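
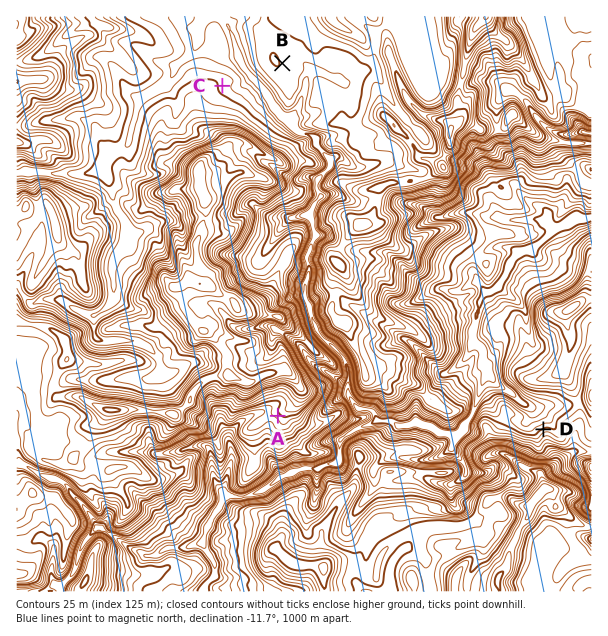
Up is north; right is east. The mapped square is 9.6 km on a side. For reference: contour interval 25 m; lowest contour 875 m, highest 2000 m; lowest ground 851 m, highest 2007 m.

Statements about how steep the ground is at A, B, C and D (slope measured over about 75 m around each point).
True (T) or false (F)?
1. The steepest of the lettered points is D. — T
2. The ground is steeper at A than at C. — T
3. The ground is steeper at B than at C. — F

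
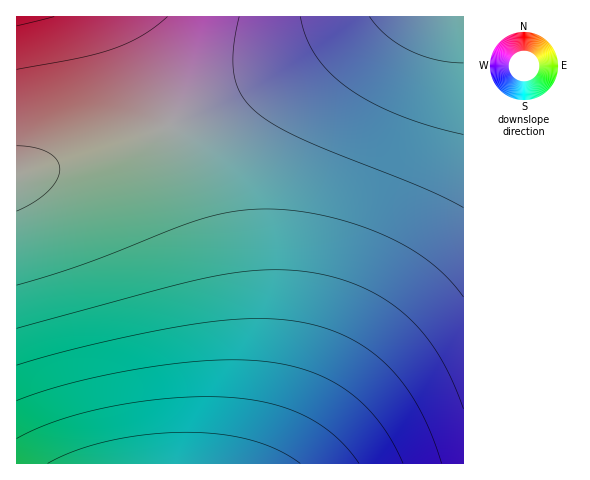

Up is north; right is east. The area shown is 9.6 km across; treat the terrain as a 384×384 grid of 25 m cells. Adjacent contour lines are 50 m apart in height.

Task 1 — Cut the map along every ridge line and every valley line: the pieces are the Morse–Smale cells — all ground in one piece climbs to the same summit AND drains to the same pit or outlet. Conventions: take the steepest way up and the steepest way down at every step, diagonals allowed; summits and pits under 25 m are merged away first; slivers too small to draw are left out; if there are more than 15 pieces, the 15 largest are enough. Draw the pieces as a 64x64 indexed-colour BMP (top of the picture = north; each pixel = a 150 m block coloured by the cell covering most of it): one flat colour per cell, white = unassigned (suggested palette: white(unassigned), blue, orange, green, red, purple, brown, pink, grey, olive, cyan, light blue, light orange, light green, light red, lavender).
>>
<image width="64" height="64" href="data:image/bmp;base64,Qk12CAAAAAAAAHYAAAAoAAAAQAAAAEAAAAABAAQAAAAAAAAIAAATCwAAEwsAABAAAAAAAAAA////ALR3HwAOf/8ALKAsACgn1gC9Z5QAS1aMAMJ34wB/f38AIr28AM++FwDox64AeLv/AIrfmACWmP8A1bDFABEREREREREREREREREREREREREREREREREREREREREREREREREREREREREREREREREREREREREREREREREREREREREREREREREREREREREREREREREREREREREREREREREREREREREREREREREREREREREREREREREREREREREREREREREREREREREREREREREREREREREREREREREREREREREREREREREREREREREREREREREREREREREREREREREREREREREREREREREREREREREREREREREREREREREREREREREREREREREREREREREREREREREREREREREREREREREREREREREREREREREREREREREREREREREREREREREREREREREREREREREREREREREREREREREREREREREREREREREREREREREREREREREREREREREREREREREREREREREREREREREREREREREREREREREREREREREREREREREREREREREREREREREREREREREREREREREREREREREREREREREREREREREREREREREREREREREREREREREREREREREREREREREREREREREREREREREREREREREREREREREREREREREREREREREREREREREREREREREREREREREREREREREREREREREREREREREREREREREREREREREREREREREREREREREREREREREREREREREREREREREREREREREREREREREREREREREREREREREREREREREREREREREREREREREREREREREREREREREREREREREREREREREREREREREREREREREREREREREREREREREREREREREREREREREREREREREREREREREREREREREREREREREREREREREREREREREREREREREREREREREREREREREREREREREREREREREREREREREREREREREREREREREREREREREREREREREREREREREREREREREREREREREREREREREREREREREREREREREREREREREREREREREREREREREREREREREREREREREREREREREREREREREREREREREREREREREREREREREREREREREREREREREREREREREREREREREREREREREREREREREREREREREREREREREREREREREREREREREREREREREREREREREREREREREREREREREREREREREREREREREREREREREREREREREREREREREREREREREREREREREREREREREREREREREREREREREREREREREREREREREREREREREREREREREREREREREREREREREREREREREREREREREREREREREREREREREREREREREREREREREREREREREREREREREREREREREREREREREREREREREREREREREREREREREREREREREREREREREREREREREREREREREREREREREREREREREREREREREREREREREREREREREREREREREREREREREREREREREREREREREREREREREREREREREREREREREREREREREREREREREREREREREREREREREREREREREREREREREREREREREREREREREREREREREREREREREREREREREREREREREREREREREREREREREREREREREREREiERERERERERERERERERERERERERERERERERERERERESIiIRERERERERERERERERERERERERERERERERERERERIiIiIiEREREREREREREREREREREREREREREREREREREiIiIiIiIRERERERERERERERERERERERERERERERERESIiIiIiIiIhERERERERERERERERERERERERERERERERIiIiIiIiIiIhEREREREREREREREREREREREREREREREiIiIiIiIiIiIiERERERERERERERERERERERERERERESIiIiIiIiIiIiIiERERERERERERERERERERERERERERIiIiIiIiIiIiIiIiEREREREREREREREREREREREREREiIiIiIiIiIiIiIiIiIRERERERERERERERERERERERESIiIiIiIiIiIiIiIiIiIRERERERERERERERERERERERIiIiIiIiIiIiIiIiIiIiIREREREREREREREREREREREiIiIiIiIiIiIiIiIiIiIiIRERERERERERERERERERESIiIiIiIiIiIiIiIiIiIiIiIRERERERERERERERERERIiIiIiIiIiIiIiIiIiIiIiIiEREREREREREREREREREiIiIiIiIiIiIiIiIiIiIiIiIiERERERERERERERERESIiIiIiIiIiIiIiIiIiIiIiIiIiERERERERERERERERIiIiIiIiIiIiIiIiIiIiIiIiIiIiEREREREREREREREiIiIiIiIiIiIiIiIiIiIiIiIiIiIhERERERERERERESIiIiIiIiIiIiIiIiIiIiIiIiIiIiIhERERERERERERIiIiIiIiIiIiIiIiIiIiIiIiIiIiIiIhEREREREREREiIiIiIiIiIiIiIiIiIiIiIiIiIiIiIiIRERERERERESIiIiIiIiIiIiIiIiIiIiIiIiIiIiIiIiIRERERERER"/>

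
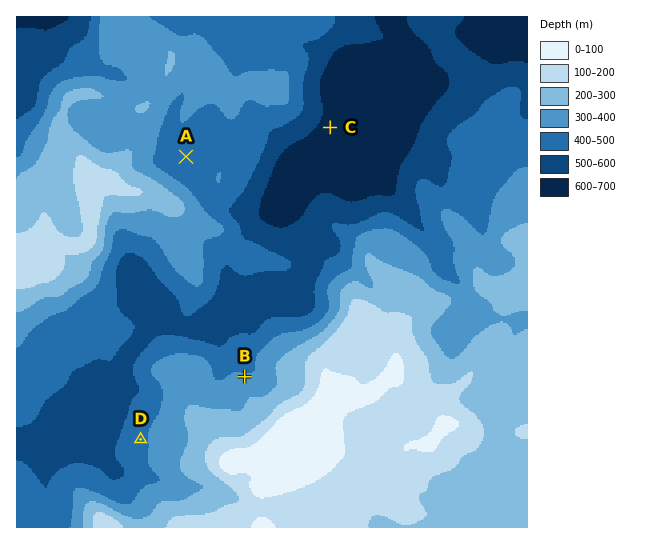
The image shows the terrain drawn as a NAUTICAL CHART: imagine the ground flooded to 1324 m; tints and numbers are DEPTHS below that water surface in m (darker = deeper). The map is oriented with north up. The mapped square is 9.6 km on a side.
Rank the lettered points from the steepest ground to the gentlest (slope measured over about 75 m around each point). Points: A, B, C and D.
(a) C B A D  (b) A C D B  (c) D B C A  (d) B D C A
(d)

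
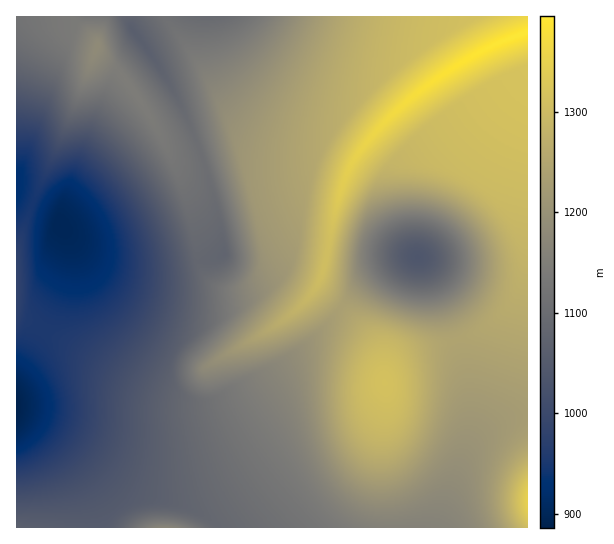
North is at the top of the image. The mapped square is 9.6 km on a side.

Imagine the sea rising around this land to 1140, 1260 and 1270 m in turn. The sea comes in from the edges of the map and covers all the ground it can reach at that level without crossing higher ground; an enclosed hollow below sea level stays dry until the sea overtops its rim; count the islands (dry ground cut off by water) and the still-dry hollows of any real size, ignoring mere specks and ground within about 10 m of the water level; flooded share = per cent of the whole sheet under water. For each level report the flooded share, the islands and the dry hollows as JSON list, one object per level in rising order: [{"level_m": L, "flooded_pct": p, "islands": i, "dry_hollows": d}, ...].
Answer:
[{"level_m": 1140, "flooded_pct": 42, "islands": 1, "dry_hollows": 1}, {"level_m": 1260, "flooded_pct": 79, "islands": 1, "dry_hollows": 0}, {"level_m": 1270, "flooded_pct": 81, "islands": 1, "dry_hollows": 0}]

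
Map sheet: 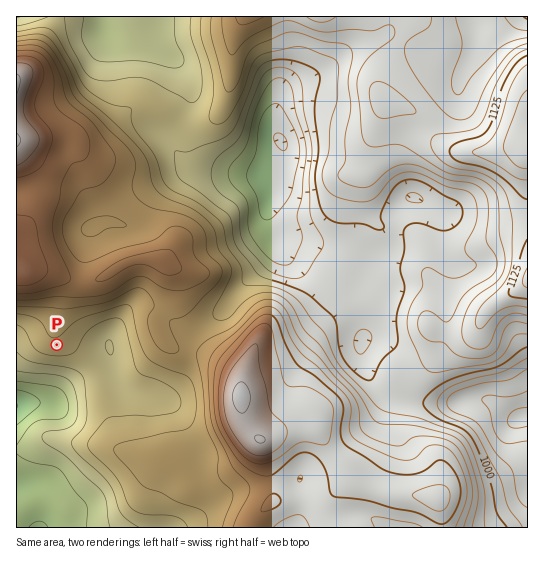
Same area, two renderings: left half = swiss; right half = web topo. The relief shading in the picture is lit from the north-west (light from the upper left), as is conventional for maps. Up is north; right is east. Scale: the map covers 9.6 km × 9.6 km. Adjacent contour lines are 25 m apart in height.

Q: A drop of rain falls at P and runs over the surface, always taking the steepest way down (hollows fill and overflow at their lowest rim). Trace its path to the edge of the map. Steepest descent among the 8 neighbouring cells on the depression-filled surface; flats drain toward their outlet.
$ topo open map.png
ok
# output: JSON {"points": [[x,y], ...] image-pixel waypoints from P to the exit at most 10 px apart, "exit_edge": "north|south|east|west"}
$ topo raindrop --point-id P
{"points": [[57, 345], [57, 355], [57, 366], [57, 377], [57, 387], [50, 398], [39, 402], [29, 402], [18, 403], [17, 405]], "exit_edge": "west"}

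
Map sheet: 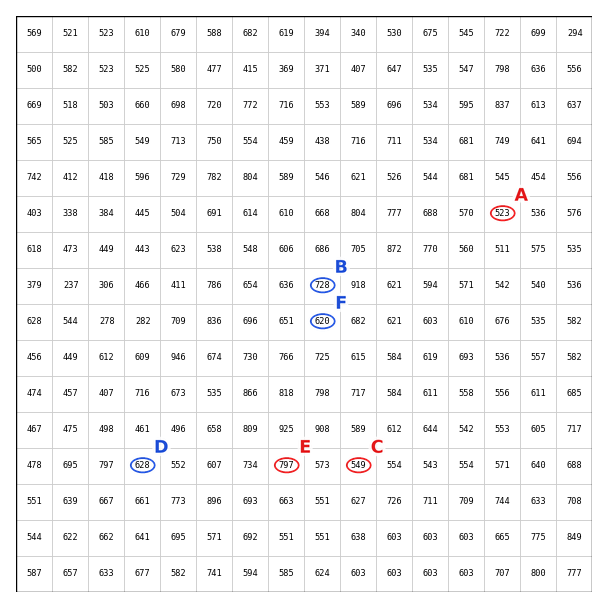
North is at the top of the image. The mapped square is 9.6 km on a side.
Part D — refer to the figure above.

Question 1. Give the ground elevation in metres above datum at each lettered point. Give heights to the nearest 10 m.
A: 520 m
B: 730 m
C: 550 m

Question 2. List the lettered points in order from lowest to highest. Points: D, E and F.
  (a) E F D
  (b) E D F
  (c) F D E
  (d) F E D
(c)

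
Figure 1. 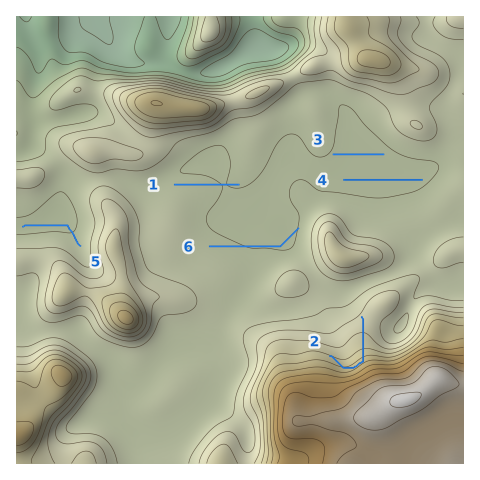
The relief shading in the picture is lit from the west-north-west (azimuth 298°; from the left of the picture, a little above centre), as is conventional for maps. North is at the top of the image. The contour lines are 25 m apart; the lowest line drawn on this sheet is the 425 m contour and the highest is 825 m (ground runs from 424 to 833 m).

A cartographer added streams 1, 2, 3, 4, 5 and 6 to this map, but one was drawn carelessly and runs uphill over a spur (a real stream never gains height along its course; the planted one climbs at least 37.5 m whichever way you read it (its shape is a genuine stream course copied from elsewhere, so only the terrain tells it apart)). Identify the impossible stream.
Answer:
2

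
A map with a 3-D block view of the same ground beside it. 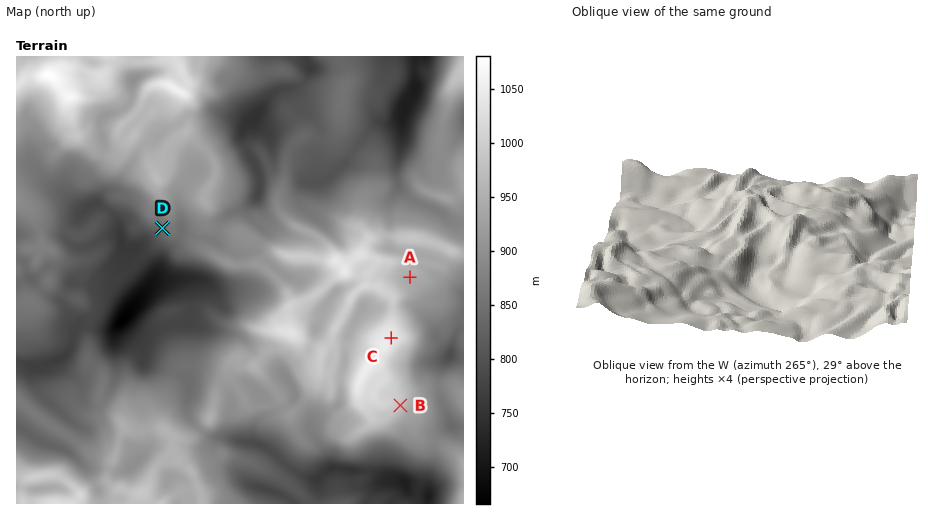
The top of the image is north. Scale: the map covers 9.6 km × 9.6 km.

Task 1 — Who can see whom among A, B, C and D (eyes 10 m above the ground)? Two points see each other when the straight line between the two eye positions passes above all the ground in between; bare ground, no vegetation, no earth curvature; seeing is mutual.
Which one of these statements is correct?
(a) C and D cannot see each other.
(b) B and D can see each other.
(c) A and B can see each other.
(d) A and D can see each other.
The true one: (a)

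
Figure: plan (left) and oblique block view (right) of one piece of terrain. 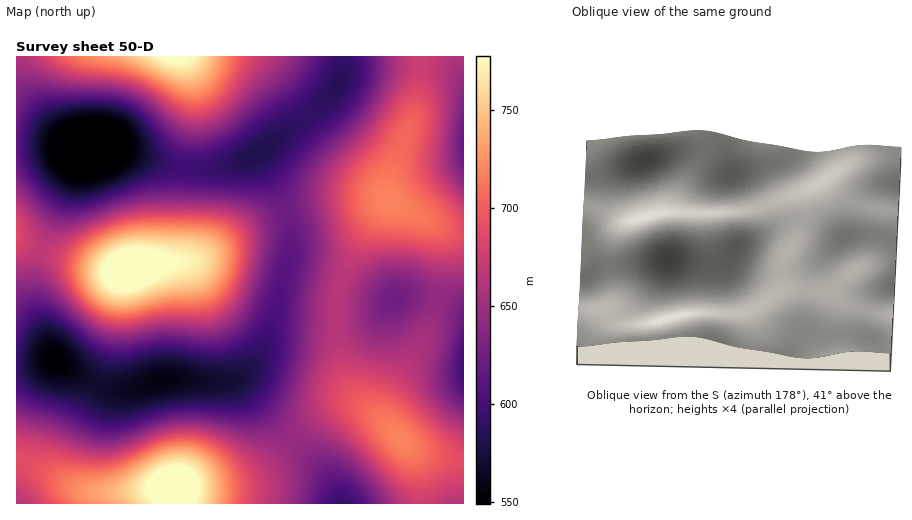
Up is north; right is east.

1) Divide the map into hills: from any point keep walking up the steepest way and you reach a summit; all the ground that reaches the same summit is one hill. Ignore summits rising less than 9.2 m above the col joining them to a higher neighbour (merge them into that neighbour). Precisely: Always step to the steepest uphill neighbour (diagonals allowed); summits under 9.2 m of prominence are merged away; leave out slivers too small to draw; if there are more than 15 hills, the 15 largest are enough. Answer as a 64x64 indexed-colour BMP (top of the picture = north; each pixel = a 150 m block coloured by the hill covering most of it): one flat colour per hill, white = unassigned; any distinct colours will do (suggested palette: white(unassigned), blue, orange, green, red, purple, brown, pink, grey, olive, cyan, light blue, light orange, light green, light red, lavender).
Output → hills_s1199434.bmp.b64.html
<image width="64" height="64" href="data:image/bmp;base64,Qk12CAAAAAAAAHYAAAAoAAAAQAAAAEAAAAABAAQAAAAAAAAIAAATCwAAEwsAABAAAAAAAAAA////ALR3HwAOf/8ALKAsACgn1gC9Z5QAS1aMAMJ34wB/f38AIr28AM++FwDox64AeLv/AIrfmACWmP8A1bDFADMzMzMzMzMzMzMzMzMzMzMzMzMzMzMzREREREREREREMzMzMzMzMzMzMzMzMzMzMzMzMzMzMzNEREREREREREQzMzMzMzMzMzMzMzMzMzMzMzMzMzMzNERERERERERERDMzMzMzMzMzMzMzMzMzMzMzMzMzMzM0REREREREREREMzMzMzMzMzMzMzMzMzMzMzMzMzMzM0REREREREREREQzMzMzMzMzMzMzMzMzMzMzMzMzMzM0RERERERERERERDMzMzMzMzMzMzMzMzMzMzMzMzMzM0REREREREREREREMzMzMzMzMzMzMzMzMzMzMzMzMzM0REREREREREREREQzMzMzMzMzMzMzMzMzMzMzMzMzM0RERERERERERERERDMzMzMzMzMzMzMzMzMzMzMzMzM0REREREREREREREREMzMzMzMzMzMzMzMzMzMzMzMzM0REREREREREREREREQzMzMzMzMzMzMzMzMzMzMzMzM0RERERERERERERERERDMzMzMzMzMzMzMzMzMzMzMzM0REREREREREREREREREMzMzMzMzMzMzMzMzMzMzMzMzREREREREREREREREREQzMzMzMzMzMzMzMzMzMzMzMzRERERERERERERERERERDMzMzMzMzMzMzMzMzMzMzMzREREREREREREREREREREMzMzMzMzMRETMzMzMzMzMzREREREREREREREREREREQzMzMzMzERERERMzMzMRM0RERERERERERERERERERERDMzMzMxERERERERERERERFEREREREREREREREREREREMzMzMRERERERERERERERERRERERERERERERERERERERmZmMREREREREREREREREREURERERERERERERERERERGZmYRERERERERERERERERERFEREREREREREREREREREZmZhEREREREREREREREREREURERERERERERERERERERmZhERERERERERERERERERERFERERERERERERERERERGZmEREREREREREREREREREREUREREREREREREREREREZmYRERERERERERERERERERERFERERERERERERERERERmYRERERERERERERERERERERESIiIiIiIiRERERERERGZhERERERERERERERERERERERIiIiIiIiIiREREREREZmEREREREREREREREREREREREiIiIiIiIiIkRERERCJmYRERERERERERERERERERERESIiIiIiIiIiJERCIiImYREREREREREREREREREREREREiIiIiIiIiIiIiIiIiZmERERERERERERERERERERERESIiIiIiIiIiIiIiIiJmYRERERERERERERERERERERERIiIiIiIiIiIiIiIiImZhERERERERERERERERERERERESIiIiIiIiIiIiIiIiZmERERERERERERERERERERERERIiIiIiIiIiIiIiIiJmZhEREREREREREREREREREREREiIiIiIiIiIiIiIiImZmERERERERERERERERERERERESIiIiIiIiIiIiIiIiZmYRERERERERERERERERERERERIiIiIiIiIiIiIiIiJmZmEREREREREREREREREREREREiIiIiIiIiIiIiIiImZmYRERERERERERERERERERERESIiIiIiIiIiIiIiIiZmZhERERERERERERERERERERERIiIiIiIiIiIiIiIiJmZmYREREREREREREREREREREREiIiIiIiIiIiIiIiImZmZhEREREREREREREREREREREiIiIiIiIiIiIiIiIiZmZmYRERERERERERERERERERESIiIiIiIiIiIiIiIiJmZmZhERERERERERERERERERESIiIiIiIiIiIiIiIiImZmZmERERERERERERERERERERIiIiIiIiIiIiIiIiIiZmZmZhERERERERERERERERERIiIiIiIiIiIiIiIiIiJmZmZmEREREREREREREREREREiIiIiIiIiIiIiIiIiImZmZmZhEREREREVVVVVVVEREiIiIiIiIiIiIiIiIiIiZmZmZmERERERVVVVVVVVVVESIiIiIiIiIiIiIiIiIiJmZmZmZhERFVVVVVVVVVVVVVIiIiIiIiIiIiIiIiIiIlVVVVVVVVVVVVVVVVVVVVVVVSIiIiIiIiIiIiIiIiIiVVVVVVVVVVVVVVVVVVVVVVVVVSIiIiIiIiIiIiIiIiJVVVVVVVVVVVVVVVVVVVVVVVVVUiIiIiIiIiIiIiIiIlVVVVVVVVVVVVVVVVVVVVVVVVVVIiIiIiIiIiIiIiIiVVVVVVVVVVVVVVVVVVVVVVVVVVVVIiIiIiIiIiIiIiJVVVVVVVVVVVVVVVVVVVVVVVVVVVVSIiIiIiIiIiIiIlVVVVVVVVVVVVVVVVVVVVVVVVVVVVUiIiIiIiIiIiIiVVVVVVVVVVVVVVVVVVVVVVVVVVVVVVIiIiIiIiIiIiJVVVVVVVVVVVVVVVVVVVVVVVVVVVVVVSIiIiIiIiIiIlVVVVVVVVVVVVVVVVVVVVVVVVVVVVVVIiIiIiIiIiIiVVVVVVVVVVVVVVVVVVVVVVVVVVVVVVVSIiIiIiIiIiJVVVVVVVVVVVVVVVVVVVVVVVVVVVVVVVIiIiIiIiIiIlVVVVVVVVVVVVVVVVVVVVVVVVVVVVVVUiIiIiIiIiIi"/>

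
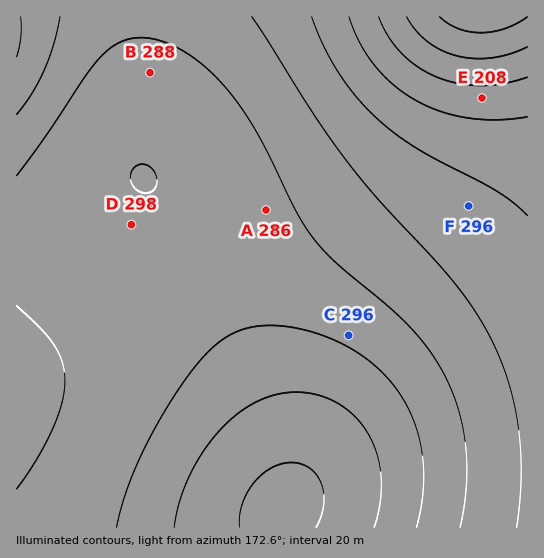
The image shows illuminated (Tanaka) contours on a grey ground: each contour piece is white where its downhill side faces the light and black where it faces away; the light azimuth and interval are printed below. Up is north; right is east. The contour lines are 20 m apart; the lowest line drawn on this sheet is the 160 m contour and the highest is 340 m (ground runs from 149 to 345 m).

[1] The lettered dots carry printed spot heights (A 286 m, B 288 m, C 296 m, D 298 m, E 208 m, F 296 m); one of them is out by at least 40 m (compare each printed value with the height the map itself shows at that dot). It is F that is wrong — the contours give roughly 246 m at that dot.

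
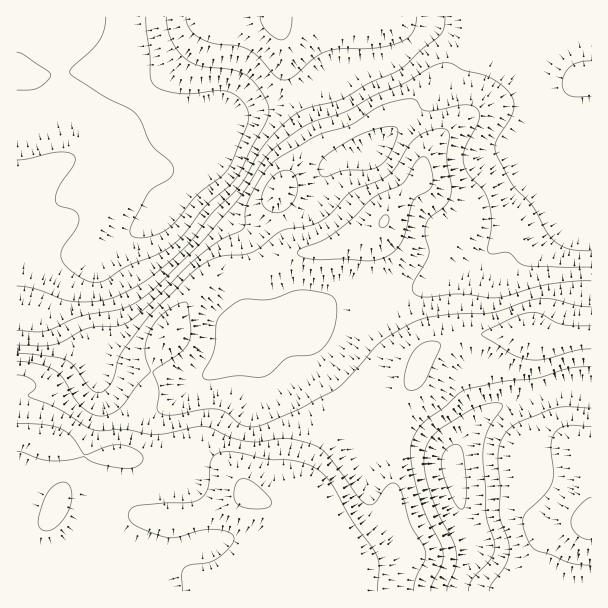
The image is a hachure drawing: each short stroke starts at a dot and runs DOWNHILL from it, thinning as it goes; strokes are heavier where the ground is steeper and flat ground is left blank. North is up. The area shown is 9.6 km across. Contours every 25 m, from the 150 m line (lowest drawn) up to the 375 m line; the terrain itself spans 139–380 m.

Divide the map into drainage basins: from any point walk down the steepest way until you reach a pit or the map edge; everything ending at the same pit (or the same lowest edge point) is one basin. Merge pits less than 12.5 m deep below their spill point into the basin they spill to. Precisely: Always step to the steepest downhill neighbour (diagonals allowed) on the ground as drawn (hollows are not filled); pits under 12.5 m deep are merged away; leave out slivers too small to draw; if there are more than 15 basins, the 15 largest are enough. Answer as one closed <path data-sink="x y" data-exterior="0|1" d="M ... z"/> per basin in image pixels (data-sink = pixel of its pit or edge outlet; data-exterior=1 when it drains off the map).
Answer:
<path data-sink="210 132" data-exterior="0" d="M591 16l-575 1 1 575 332-1 0-30-3-9-6-7 5 3 11-1 21-17 14-18 6-57-1-45 2-9 16-20 10-25 7-7 13-7 29-8 54-2 21 10 44-6z"/><path data-sink="453 467" data-exterior="0" d="M527 332l-65 4-27 10-11 10-10 25-16 20-2 9 1 45-6 57-12 16-14 13-12 7-10 0 6 13-1 29 2 2 190 0 1-35 6-17 8-8 9-4 28-6 0-184-10-1-34 5z"/><path data-sink="371 152" data-exterior="0" d="M402 112l-10 0-9 3-30 17-32 12-10 7-17 19-16 21-1 7 11 41 8 13 24 0 51-18 11-9 12-21 26-24 6-25 0-9-8-15z"/>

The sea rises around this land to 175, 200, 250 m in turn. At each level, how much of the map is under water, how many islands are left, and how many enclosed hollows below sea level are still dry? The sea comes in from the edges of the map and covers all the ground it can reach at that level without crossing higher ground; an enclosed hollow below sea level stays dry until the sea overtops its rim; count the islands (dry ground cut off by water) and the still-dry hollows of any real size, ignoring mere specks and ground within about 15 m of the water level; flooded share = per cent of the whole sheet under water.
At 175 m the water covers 14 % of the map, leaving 0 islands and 0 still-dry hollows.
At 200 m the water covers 20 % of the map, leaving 0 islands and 0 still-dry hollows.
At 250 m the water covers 36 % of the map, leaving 0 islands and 0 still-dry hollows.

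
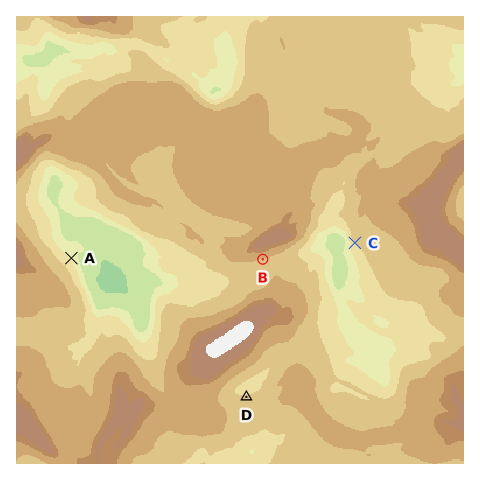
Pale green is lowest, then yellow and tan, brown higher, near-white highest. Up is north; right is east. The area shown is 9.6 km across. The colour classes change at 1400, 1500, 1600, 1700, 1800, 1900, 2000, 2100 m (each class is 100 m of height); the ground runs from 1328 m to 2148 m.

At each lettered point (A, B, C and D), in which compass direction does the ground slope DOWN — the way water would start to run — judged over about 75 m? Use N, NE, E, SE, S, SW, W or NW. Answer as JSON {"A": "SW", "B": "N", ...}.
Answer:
{"A": "NE", "B": "S", "C": "SW", "D": "N"}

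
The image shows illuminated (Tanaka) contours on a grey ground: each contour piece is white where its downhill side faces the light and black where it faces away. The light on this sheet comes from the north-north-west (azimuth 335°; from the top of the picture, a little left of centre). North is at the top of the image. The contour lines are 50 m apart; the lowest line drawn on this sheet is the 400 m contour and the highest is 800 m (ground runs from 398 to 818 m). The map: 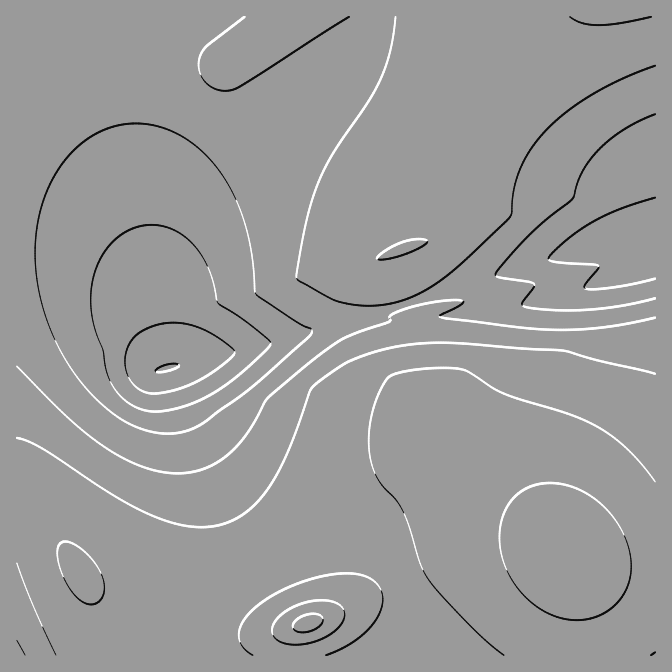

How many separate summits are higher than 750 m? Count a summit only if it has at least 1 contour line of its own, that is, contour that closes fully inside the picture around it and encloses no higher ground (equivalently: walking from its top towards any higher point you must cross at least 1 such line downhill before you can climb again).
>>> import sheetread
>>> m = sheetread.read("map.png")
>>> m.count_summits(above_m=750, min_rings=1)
2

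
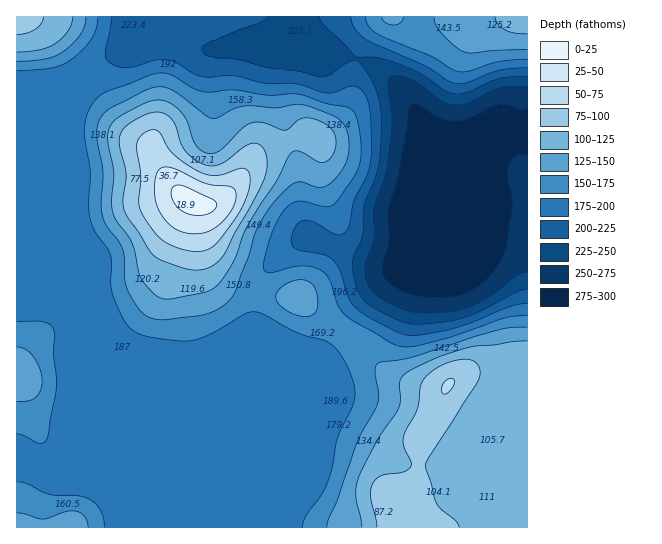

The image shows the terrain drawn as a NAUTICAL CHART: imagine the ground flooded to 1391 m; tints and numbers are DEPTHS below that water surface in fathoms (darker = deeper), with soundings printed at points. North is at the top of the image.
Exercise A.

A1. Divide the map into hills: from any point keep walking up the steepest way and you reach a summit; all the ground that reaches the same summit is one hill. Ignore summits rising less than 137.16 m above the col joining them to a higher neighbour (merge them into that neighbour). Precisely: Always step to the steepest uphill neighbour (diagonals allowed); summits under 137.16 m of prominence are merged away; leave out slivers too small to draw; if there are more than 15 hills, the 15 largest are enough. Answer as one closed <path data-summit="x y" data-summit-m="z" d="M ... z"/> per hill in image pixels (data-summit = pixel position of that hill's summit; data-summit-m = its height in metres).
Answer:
<path data-summit="190 201" data-summit-m="1361" d="M314 16l-127 0 0 20-30 0-12 3-7-2-12 11-24 13-24 19-15 4-47 2 1 442 114-1-6-28-34-82-1-66 9 10 14 7 14 0 11-3 49 2 22-6 46-24-2-35 4-19 6-9 23-23 16-11 23 3 50 20 23 2 11-19 40-39 11-6 11-26 4-4 6 23 6 10 41-2-1-69-82 3-19-5-17-32-13-16-21-16-13-7-12-3-26-24-7-8z"/><path data-summit="447 386" data-summit-m="1257" d="M475 171l-4 4-11 26-11 6-40 39-11 19-23-2-50-20-15-3-8 0-11 7-28 27-6 9-4 19 2 35-46 24-22 6-49-2-11 3-14 0-14-7-10-10 2 66 34 82 6 29 397-1 0-324-41 1-6-10z"/><path data-summit="527 17" data-summit-m="1176" d="M527 16l-212 0 0 3 9 14 26 24 12 3 13 7 21 16 13 16 17 32 19 5 17 0 66-3z"/><path data-summit="17 17" data-summit-m="1215" d="M186 16l-169 0-1 69 33 0 21-2 11-4 13-12 28-16 16-14 7 2 12-3 30 0z"/>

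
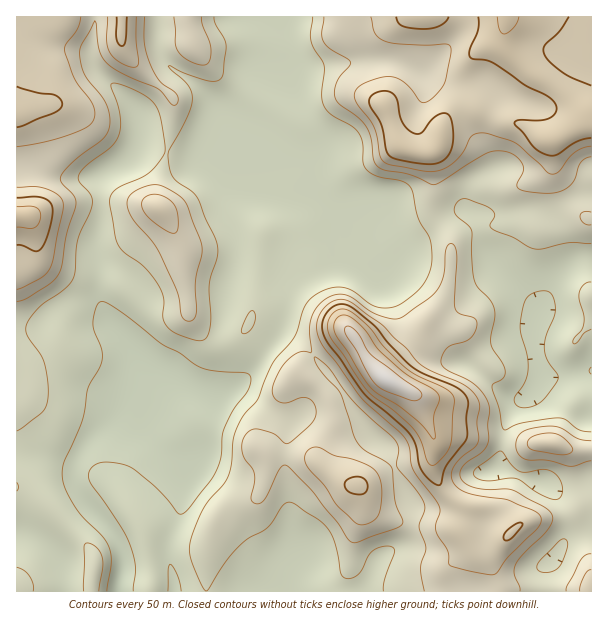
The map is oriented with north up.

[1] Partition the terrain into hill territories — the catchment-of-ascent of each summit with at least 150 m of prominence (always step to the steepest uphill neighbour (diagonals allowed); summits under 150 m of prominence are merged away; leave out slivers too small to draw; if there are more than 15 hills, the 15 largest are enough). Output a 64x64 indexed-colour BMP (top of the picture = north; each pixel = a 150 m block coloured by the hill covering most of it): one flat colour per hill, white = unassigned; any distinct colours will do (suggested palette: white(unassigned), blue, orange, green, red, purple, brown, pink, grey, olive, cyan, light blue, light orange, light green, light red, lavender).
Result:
<image width="64" height="64" href="data:image/bmp;base64,Qk12CAAAAAAAAHYAAAAoAAAAQAAAAEAAAAABAAQAAAAAAAAIAAATCwAAEwsAABAAAAAAAAAA////ALR3HwAOf/8ALKAsACgn1gC9Z5QAS1aMAMJ34wB/f38AIr28AM++FwDox64AeLv/AIrfmACWmP8A1bDFABEREiIiIRERERERERERERERERERERERERERERERERERERESIiIiERERERERERERERERERERERERERERERERERERERIiIiIREREREREREREREREREREREREREREREREREREREiIiIhEREREREREREREREREREREREREREREREREREREiIiIiEREREREREREREREREREREREREREREREREREREiIiIiERERERERERERERERERERERERERERERERERESIiIiIiIRERERERERERERERERERERERERERERERERERIiIiIiIREREREREREREREREREREREREREREREREREREiIiIiIRERERERERERERERERERERERERERERERERERESIiIiIRERERERERERERERERERERERERERERERERERERIiIiIREREREREREREREREREREREREREREREREREREREiIiIhERERERERERERERERERERERERERERERERERERESIiIhERERERERERERERERERERERERERERERERERERERIiIiEREREREREREREREREREREREREREREREREREREREiIiIhERERERERERERERERERERERERERERERERERERESIiIiERERERERERERERERERERERERERERERERERERERIiIiIhEREREREREREREREREREREREREREREREREREREiIiIiIRERERERERERERERERERERERERERERERERERESIiIiIiERERERERERERERERERERERERERERERERERERIiIiIiIhEREREREREREREREREREREREREREREREREREiIiIiIiIRERERERERERERERERERERERERERERERERESIiIiIiIhERERERERERERERERERERERERERERERERERIiIiIiIiIRERESIiEREREREREREREREREREREREREREiIiIiIiIhEREiIiIhERERERERERERERERERERERERESIiIiIiIiESIiIiIiIRERERERERERERERERERERERERIiIiIiIiIiIiIiIiIiEREREREREREREREREREREREREiIiIiIiIiIiIiIiIiIhERERERERERERERERERERERESIiIiIiIiIiIiIiIiIiERERERERERERERERERERERERIiIiIiIiIiIiIiIiIiIhEREREREREREREREREREREREiIiIiIiIiIiIiIiIiIiIRERERERERERERERERERERESIiIiIiIiIiIiIiIiIiIhERERERERERERERERERERERIiIiIiIiIiIiIiIiIiIiEREREREREREREREREREREREiIiIiIiIiIiIiIiIiIiIREREREREREREREREREzERESIiIiIiIiIiIiIiIiIiIhEREREREREREREREREzMRERIiIiIiIiIiIiIiIiIiIiIREREREREREREREREzMzEREiIiIiIiIiIiIiIiIiIiIhEREREREREREREREzMzMxESIiIiIiIiIiIiIiIiIiIiEREREzMxEREREREzMzMzMRIiIiIiIiIiIiIiIiIiIiIhERETMzMRERERETMzMzMzMiIiIiIiIiIiIiIiIiIiIiIRETMzMxERERETMzMzMzMyIiIiIiIiIiIiIiIiIiIiIiIhMzMzMxERERMzMzMzMzIiIiIiIiIiIiIiIiIiIiIiIiIzMzMzMRERMzMzMzMzMiIiIiIiIiIiIiIiIiIiIiIiIzMzMzMzMREzMzMzMzMyIiIiIiIiIiIiIiIiIiIiIiIzMzMzMzMzMzMzMzMzMzIiIiIiIiIiIiIiIiIiIiIiIzMzMzMzMzMzMzMzMzMzMiIiIiIiIiIiIiIiIiIiIiIzMzMzMzMzMzMzMzMzMzMyIiIiIiIiIiIiIiIiIiIiIzMzMzMzMzMzMzMzMzMzMzIiIiIiIiIiIiIiIiIiIiIzMzMzMzMzMzMzMzMzMzMzMiIiIiIiIiIiIiIiIiIRERMzMzMzMzMzMzMzMzMzMzMyIiIiIiIiIiIiIiIiIREREzMzMzMzMzMzMzMzMzMzMzIiIiIiIiIiIiIiIiIhERETMzMzMzMzMzMzMzMzMzMzMiIiIiIiIiIiIiIiIiERERMzMzMzMzMzMzMzMzMzMzMyIiIiIiIiIiIiIiIiIhEREzMzMzMzMzMzMzMzMzMzMzIiIiIiIiIiIiIiIiIiERETMzMzMzMzMzMzMzMzMzMzMiIiIiIiIiIiIiIiIiIhERMzMzMzMzMzMzMzMzMzMzMyIiIiIiIiIiIiIiIiIiERMzMzMzMzMzMzMzMzMzMzMzIiIiIiIiIiIiIiIiIiIhEzMzMzMzMzMzMzMzMzMzMzMiIiIiIiIiIiIiIiIiIiETMzMzMzMzMzMzMzMzMzMzMyIiIiIiIiIiIiIiIiIiIjMzMzMzMzMzMzMzMzMzMzMzIiIiIiIiIiIiIiIiIiIiMzMzMzMzMzMzMzMzMzMzMzMiIiIiIiIiIiIiIiIiIiIzMzMzMzMzMzMzMzMzMzMzMyIiIiIiIiIiIiIiIiIiIjMzMzMzMzMzMzMzMzMzMzMzIiIiIiIiIiIiIiIiIiIiMzMzMzMzMzMzMzMzMzMzMzMiIiIiIiIiIiIiIiIiIiIzMzMzMzMzMzMzMzMzMzMzMyIiIiIiIiIiIiIiIiIiIjMzMzMzMzMzMzMzMzMzMzMz"/>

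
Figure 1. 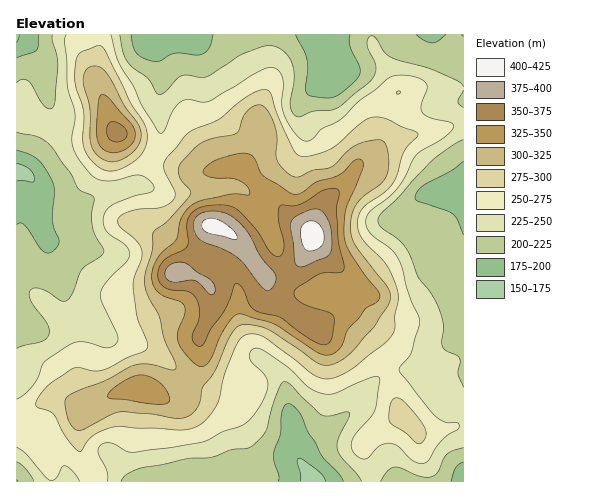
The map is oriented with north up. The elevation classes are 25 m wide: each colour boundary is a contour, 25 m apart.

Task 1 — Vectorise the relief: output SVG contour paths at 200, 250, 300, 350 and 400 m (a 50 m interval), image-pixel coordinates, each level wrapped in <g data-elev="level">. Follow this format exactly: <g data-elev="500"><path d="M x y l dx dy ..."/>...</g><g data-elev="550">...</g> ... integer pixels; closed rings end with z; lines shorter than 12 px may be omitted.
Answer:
<g data-elev="200"><path d="M278 481l1-5-5-14 0-9 6-19 2-24 3-5 3-1 5 2 6 7 9 18 8 12 5 12 17 18 5 8"/><path d="M451 481l5-14 7-5"/><path d="M463 235l-5-15-5-6-6-3-29-10-3-3 2-6 6-6 29-16 11-9"/><path d="M17 150l12 4 9 5 6 7 8 14 2 11-1 30 6 19-1 5-6 7-7 0-6-5-14-22-5-2-3 2"/><path d="M39 35l-1 11-2 4-19 8"/><path d="M213 35l-4 12-6 7-7 1-21-2-18 9-12-3-8-6-4-6-2-12"/><path d="M350 35l0 10 9 21 1 8-5 7-13 11-7 5-7 1-16-2-6-3 1-33-3-9-8-16"/><path d="M446 35l-8 6-6 2-7-2-9-6"/></g><g data-elev="250"><path d="M107 481l0-10-9-19 1-4 4-4 9-1 19 9 41-5 32-6 19-10 19-5 7-5 13-18 6-17-3-10-15-17 0-7 5-4 5 1 7 4 23 16 18 18 14 7 12 0 36-16 6-2 3 2-4 32-4 7-15 17-4 8 1 9 8 7 7 0 11-12 11-3 8 3 16 16 6 2 5-1 4-4 12-18 7-6 9-5 2-3-1-4-12-1-11-6-35-44 0-5 12-15 7-27 0-7-9-21-8-29-4-10-8-10-19-14-5-10 0-6 4-6 19-15 10-11 17-31 27-17 10-10 1-2-2-3-23-6-7-5-1-7 6-17-2-6-6-4-9-2-12-1-8 2-32 25-17 17-19 10-9 10-7 2-5-2-6-5-11-20-2-12 1-20-2-8-5-6-7 0-16 6-44 27-7 1-14-3-7 3-8 9-9 20-4 2-17-26-9-20-15-23-8-29"/><path d="M17 447l10 8 22 25 6-1 7-12 2-1 9 5 7 10"/><path d="M66 35l-2 7 3 18 0 25 8 30-3 27 5 14 13 17 7 6 14 2 22-6 7 0 10 5 3 5 1 4-3 3-18 4-20 8-6 6-3 7 0 8 2 6 19 14 5 8-3 8-20 20-5 7-2 6 2 9 15 31 0 9-4 3-5 2-26-6-7 0-6 3-24 16-11 24-9 9-8 5"/></g><g data-elev="300"><path d="M77 430l6 0 27-15 9-3 33 2 24 4 7 0 7-3 8-9 4-18 13-17 15-35 6-8 6-3 14 1 13 4 46 32 7 3 6 0 7-1 16-11 23-27 14-20 2-7 0-5-3-7-32-42-3-9-1-8 1-14 5-10 7-8 17-12 6-8 2-18-2-10-3-6-7-2-17 3-11 7-17 17-19 3-13 7-6 0-9-6-7-9-2-8 1-18-3-12-8-15-3-3-5-1-6 2-6 6-7 17-3 4-27 5-14 9-14 15-3 7 2 8 10 12 0 4-22 26-14 12-2 18-7 28 2 14 12 24 5 22 11 23 1 7-4 2-22-6-14 1-31 16-36 14-4 6 1 10 4 13z"/><path d="M111 162l11-2 12-9 6-9 1-11-3-7-14-18-16-32-7-7-9-1-7 5-2 9 7 28 1 35 2 7 4 5 7 5z"/></g><g data-elev="350"><path d="M198 346l3 0 3-3 7-14 14-20 9-24 3-2 6 6 6 15 6 6 25 7 23 17 15 9 7 2 4-2 4-11 1-12-1-4-5-4-26-9-6-5-2-4 3-6 21-13 7-2 15 0 4-3 0-6-6-28-2-26 3-16-1-4-5-2-10 2-25 15-18 1-2 5 0 9 6 26-1 7-4 3-3 0-5-3-16-25-14-16-7-5-10-2-16 1-9 2-7 5-5 11 1 22-5 4-14 6-5 5-5 7-1 8 2 7 5 4 7 3 16 2 8 6 3 8 0 10-7 22 2 5z"/><path d="M116 142l8-2 3-4 0-3-2-5-5-4-9-2-4 5 0 8 3 5z"/></g><g data-elev="400"><path d="M307 250l5 1 6-2 4-3 2-5 0-7-2-6-4-5-5-2-8 2-4 6 1 14z"/><path d="M231 239l6 0-1-5-5-6-9-7-12-3-4 1-4 3 0 5 4 5z"/></g>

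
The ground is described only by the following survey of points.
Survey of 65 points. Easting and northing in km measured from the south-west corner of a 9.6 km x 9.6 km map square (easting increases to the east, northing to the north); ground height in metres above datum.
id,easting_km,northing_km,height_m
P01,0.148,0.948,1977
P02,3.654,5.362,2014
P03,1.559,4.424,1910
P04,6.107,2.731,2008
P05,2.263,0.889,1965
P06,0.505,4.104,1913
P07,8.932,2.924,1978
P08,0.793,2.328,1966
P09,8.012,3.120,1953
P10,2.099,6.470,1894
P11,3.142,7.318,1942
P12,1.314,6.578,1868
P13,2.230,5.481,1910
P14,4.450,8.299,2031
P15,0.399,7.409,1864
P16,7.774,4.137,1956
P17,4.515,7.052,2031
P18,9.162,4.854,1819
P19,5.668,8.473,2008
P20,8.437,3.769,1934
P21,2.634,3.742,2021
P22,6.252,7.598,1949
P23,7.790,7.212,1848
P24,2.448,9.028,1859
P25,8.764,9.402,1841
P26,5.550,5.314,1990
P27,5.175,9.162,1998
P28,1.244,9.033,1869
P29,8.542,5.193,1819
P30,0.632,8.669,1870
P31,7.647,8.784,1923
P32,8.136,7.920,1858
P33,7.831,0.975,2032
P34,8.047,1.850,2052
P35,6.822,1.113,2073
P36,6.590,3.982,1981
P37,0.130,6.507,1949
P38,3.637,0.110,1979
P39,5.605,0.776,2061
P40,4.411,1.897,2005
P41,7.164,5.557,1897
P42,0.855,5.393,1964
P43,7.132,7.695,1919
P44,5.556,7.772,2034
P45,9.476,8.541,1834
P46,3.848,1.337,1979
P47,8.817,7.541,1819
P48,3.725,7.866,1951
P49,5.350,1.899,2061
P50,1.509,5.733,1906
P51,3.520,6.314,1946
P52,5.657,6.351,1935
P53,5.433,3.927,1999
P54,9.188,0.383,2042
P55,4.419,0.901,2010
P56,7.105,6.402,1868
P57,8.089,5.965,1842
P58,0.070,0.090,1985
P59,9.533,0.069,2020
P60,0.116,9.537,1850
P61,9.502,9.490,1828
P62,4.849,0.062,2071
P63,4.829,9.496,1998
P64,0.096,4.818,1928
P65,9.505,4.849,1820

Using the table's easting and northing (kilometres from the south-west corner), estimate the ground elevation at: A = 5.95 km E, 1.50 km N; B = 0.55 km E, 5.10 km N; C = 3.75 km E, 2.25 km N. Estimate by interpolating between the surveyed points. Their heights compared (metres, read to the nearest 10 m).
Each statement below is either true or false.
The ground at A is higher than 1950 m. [true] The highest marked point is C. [false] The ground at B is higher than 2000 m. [false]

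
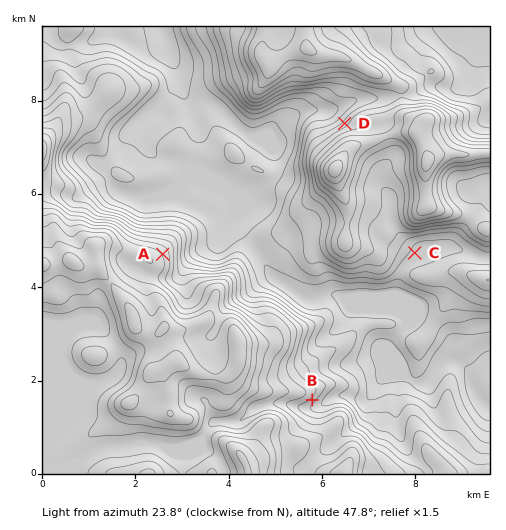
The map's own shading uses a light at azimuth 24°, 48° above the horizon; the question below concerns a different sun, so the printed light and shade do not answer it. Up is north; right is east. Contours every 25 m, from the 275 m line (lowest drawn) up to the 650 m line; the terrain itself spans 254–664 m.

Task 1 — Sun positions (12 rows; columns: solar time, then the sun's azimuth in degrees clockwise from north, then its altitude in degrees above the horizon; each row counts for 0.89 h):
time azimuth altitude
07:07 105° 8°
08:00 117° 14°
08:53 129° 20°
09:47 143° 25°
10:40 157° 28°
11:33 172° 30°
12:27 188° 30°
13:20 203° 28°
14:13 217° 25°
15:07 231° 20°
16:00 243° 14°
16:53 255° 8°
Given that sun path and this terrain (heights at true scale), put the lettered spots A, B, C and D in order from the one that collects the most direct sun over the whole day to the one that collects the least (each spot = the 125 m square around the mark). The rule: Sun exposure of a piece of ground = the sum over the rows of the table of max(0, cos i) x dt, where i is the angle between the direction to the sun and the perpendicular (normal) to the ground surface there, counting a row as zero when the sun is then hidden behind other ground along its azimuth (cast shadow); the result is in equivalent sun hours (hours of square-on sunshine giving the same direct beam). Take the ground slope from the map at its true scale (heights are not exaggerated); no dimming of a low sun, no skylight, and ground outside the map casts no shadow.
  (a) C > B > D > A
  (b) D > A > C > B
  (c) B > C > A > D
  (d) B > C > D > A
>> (c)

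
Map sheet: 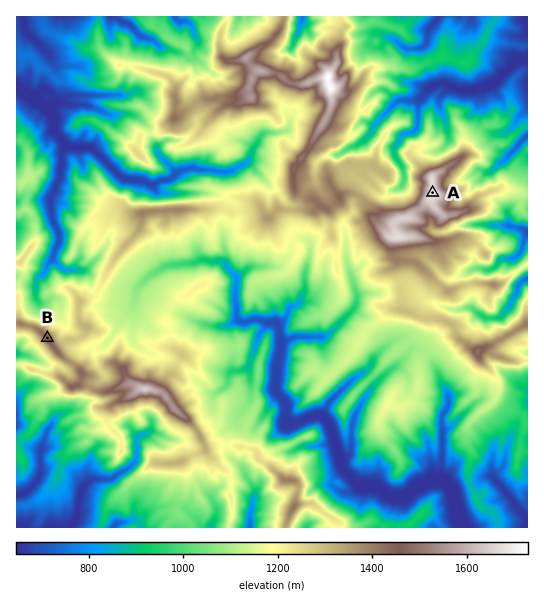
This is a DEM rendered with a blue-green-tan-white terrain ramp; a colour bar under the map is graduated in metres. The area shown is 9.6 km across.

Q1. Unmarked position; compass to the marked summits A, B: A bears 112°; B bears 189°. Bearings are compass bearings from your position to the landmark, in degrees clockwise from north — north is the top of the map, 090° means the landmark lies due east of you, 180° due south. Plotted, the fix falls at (92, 55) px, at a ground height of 915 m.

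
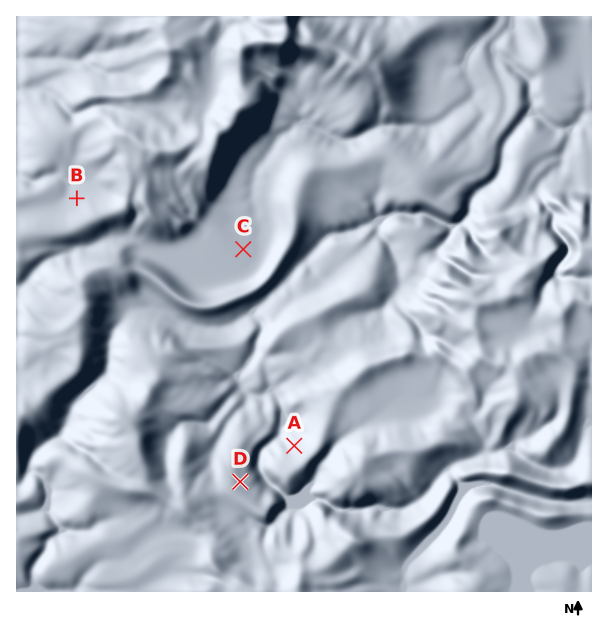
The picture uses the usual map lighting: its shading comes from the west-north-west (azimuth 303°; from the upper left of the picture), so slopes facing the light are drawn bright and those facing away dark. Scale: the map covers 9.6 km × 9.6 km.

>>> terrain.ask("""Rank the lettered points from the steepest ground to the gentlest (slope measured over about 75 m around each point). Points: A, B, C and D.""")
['A', 'D', 'B', 'C']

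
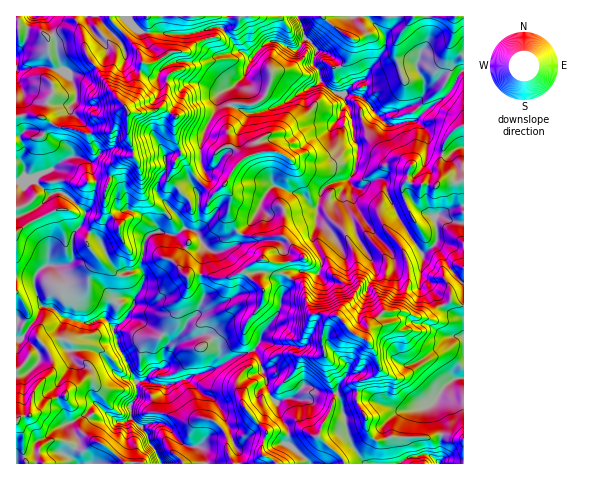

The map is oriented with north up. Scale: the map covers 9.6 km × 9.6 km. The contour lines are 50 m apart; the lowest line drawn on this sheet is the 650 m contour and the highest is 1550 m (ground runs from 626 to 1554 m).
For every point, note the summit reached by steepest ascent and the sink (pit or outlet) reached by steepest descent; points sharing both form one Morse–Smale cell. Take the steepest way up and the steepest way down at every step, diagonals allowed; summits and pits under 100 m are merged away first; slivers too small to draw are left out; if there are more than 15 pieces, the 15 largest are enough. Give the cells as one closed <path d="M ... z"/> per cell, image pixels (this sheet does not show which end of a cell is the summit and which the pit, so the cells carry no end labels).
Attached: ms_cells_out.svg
<path d="M298 16l-223 0-1 2 7 13 4 19 5 10 38 51 0 27 9 26 3 2 27 0 7-2-5 15 21 24 17 1 17-19 7 10-3 18 10 19 4 2 17-24 5-15 9-9 29 8 11 12 3 1 7-18 6-5 19-5 7 9 6 1 7-6 11-5 4 1 3 6 1 9 13 27 20 30 3 3 2-1 12-14-2-22 4-1 13 5 12 2 0-152-6 4-4 12-12 12-19 14-10-8-34 11-17-19 4-7-1-8-2-2-7 1-9 10-9-28-9-9-11-3-6-8-7-4z"/><path d="M127 114l-7 4-10 14-7-2-18 4-15-6-13-1-7-5-9 15-16 0-9 4 1 198 3 0 4-4 18-29 11 2 11 10 19 5 8 0 14-5 8 10 7-4 14-18 0-7 9-15 1-8-3-7 0-6 3-20 3-6 6-4 8-1 14 3 6 8 8 6 10 0 4-5 10 8 8 0 9-4 10-7 1-6-3-3-10-19 3-18-7-10-17 19-17-1-21-24 4-14-33 1-3-2-9-26z"/><path d="M161 232l-8 1-7 6-5 24 0 6 3 7-1 8-9 15 0 7-8 13-12 8 5 21 17 34 1 13-7 10 0 13 10 9 12-4 9 0 27 23 13-1 24-22-1-9-7-11-6-5-10-5-14-14-16 6-19-1-8-3 8-10 12-4 8-19 6-5 19-7 12-2 10 13 2 18 14-8 20-6 4 5 3 15 5 8 1 12 9 13 3 12 8 12 0 6 18-3 7 5 5 0 13-26 3-13-1-9-7-17 0-14-4-15 3-17 3-5 5-4-12-2-8 1-4-6-6-24-22-11-5-10 18-3 9-4-19-21-35 0-7-2-5 11-16 7-8 0-10-8-4 5-10 0-4-2-10-12z"/><path d="M379 178l-11 5-7 6-6-1-7-9-19 5-6 5-7 18-3-1-11-12-29-8-9 9-5 15-17 22 2 3 5 1 35 0 19 22-26 5 0 6 4 5 22 11 7 27 3 3 8-1 16 2 16 17 11 6 6-13 13-14 20-1 13 6 11 0 12-11 12-5 9 4 4 0 0-81-25-8-4 1 1 26-13 11-23-33-13-27-1-9-3-6z"/><path d="M451 301l-12 5-12 11-11 0-13-6-20 1-13 14-6 13-11-6-16-17-9 4-6 22 4 15 0 14 7 17 1 9-3 13-13 25 25 24 1 5 120-1 0-157z"/><path d="M47 306l-7 2-3 10-13 17-4 4-4 1 0 83 7 10 0 21 3 9 134 1 1-3-5-10-7-9-1-7-6-8-12-9 0-13 7-10-1-13-17-34-5-20-9-10-14 5-8 0-19-5-11-10z"/><path d="M463 16l-164 0-1 3 7 20 6 3 7 9 4 0 14 9 11 31 9-10 7-1 2 2 1 8-4 7 13 16 6 3 32-11 10 8 28-23 7-15 6-5z"/><path d="M255 351l-20 6-22 13-25 8 13 15 10 5 6 5 8 15 0 5-26 23 5 6 3 12 69-1-14-8-1-6 2-9 4-9 9-1 11 5 1-7-8-12-3-12-9-13-1-12-5-8-3-15z"/><path d="M74 16l-58 1 1 11 10 0 13 3 9 9 0 13 4 9 0 7-3 6 2 20-4 4-2 11-3 7 14 10 13 1 15 6 18-4 7 2 8-12 8-5 2-4-38-51-5-10-4-19z"/><path d="M27 28l-11 0 0 88 18-1 8 3 4-8 2-11 4-4-2-20 3-6 0-7-4-9-1-15-8-7z"/><path d="M209 334l-12 2-19 7-6 5-8 19-12 4-8 10 8 3 19 1 46-18 3-3-1-17z"/><path d="M161 423l-9 0-10 4 6 8 1 7 7 9 5 13 45-1-2-11-5-6-14-1-19-19z"/><path d="M306 431l-16 3-3 10 24 20 33-1-1-4-24-23-6 0z"/><path d="M276 430l-9 1-1 3-5 15 2 7 9 3 5 5 33-1-23-19 1-9-2-1z"/><path d="M34 115l-18 2 1 24 8-4 13 1 5-2 7-13-7-5z"/>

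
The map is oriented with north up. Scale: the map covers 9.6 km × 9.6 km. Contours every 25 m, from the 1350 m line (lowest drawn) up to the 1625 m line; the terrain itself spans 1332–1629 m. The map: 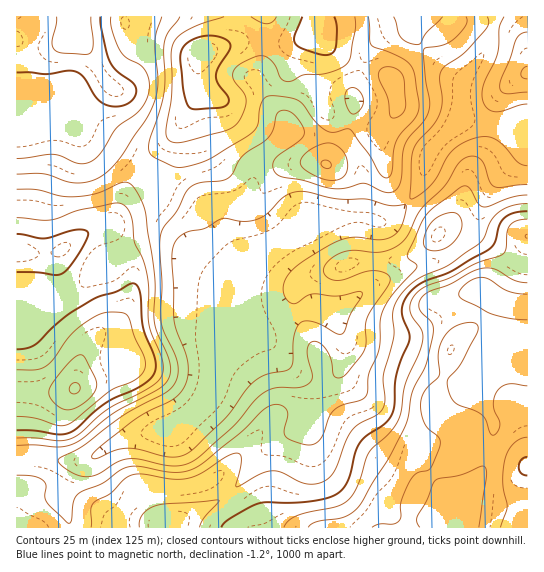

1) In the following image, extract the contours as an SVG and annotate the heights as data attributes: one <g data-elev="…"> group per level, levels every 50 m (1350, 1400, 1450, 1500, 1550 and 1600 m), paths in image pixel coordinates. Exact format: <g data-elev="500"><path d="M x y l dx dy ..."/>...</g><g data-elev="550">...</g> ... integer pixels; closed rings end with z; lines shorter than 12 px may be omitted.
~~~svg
<g data-elev="1350"><path d="M91 17l2 30-3 6-5 1-24-1-7-4-2-8 4-16 1-8"/></g><g data-elev="1400"><path d="M93 458l-1-1 1-3 13-12 33-25 35-18 7-8 5-8 2-10 0-12-13-34-1-13-2-61 2-10 7-7 8-5 16-3 17-9 23 2 13-2 9-6 17-16 13-5 10 0 31 7 29 0 23 7 16-1 0 6-4 14-4 6-5 5-11 4-28-3-16 4-38 22-9 8-6 8-2 8 1 7 3 6 6 4 4-1 9-7 6-2 25 2 21-4 4 0 0 5-11 17-8 19-2 1-4 0-15-9-9-3-7-1-5 2-4 5-3 7-1 27-3 6-5 3-19 4-12 7-8 8-21 28-30 29-9 7-8 3-9 0-30-8-13-1-12 3-16 7z"/><path d="M527 166l-9-4-14-16-9-7-9-2-11 1-12 5-10 7-6 8-9 17-7 10-13 11-5 3-3-1 1-37 2-11 5-9 17-19 6-13 1-11-2-19 1-8 5-6 19-12 19-22 5-8-2-6"/><path d="M111 17l1 14 9 21 6 6 14 7 7 10 1 15-6 15-8 9-18 13-16 26-11 9-12 1-17-7-8-2-36 5"/><path d="M504 17l-5 10-2 28-14 32 0 14 4 7 8 4 32-8"/></g><g data-elev="1450"><path d="M17 445l17 0 25 2 16-4 39-30 48-26 7-9 2-9-3-12-10-23-3-11 0-45-9-65-5-14-8-13-4-3-6-1-26 11-23 4-15-1-22-6-20-1"/><path d="M527 195l-14 2-24 9-6 1-5-4-8-14-3-3-4 0-28 20-8 8-5 8-15 32 1 4 9 7 0 2-25 28-10 18-2 9-1 25-10 27-3 21-5 5-18 5-9 5-5 7-7 20-7 6-10 2-18-7-3-7 4-14-1-7-6-5-10 0-9 6-23 23-35 28-10 7-9 3-11 0-33-5-12 0-10 4-17 13-21 8-7 7-3 22-2 2-22-21-2-5 1-11-3-5-9-5-17-1"/><path d="M324 179l9 2 6-2 6-4 2-6 0-8-3-8-6-7-8-3-8 1-10 5-7 5-5 7 1 5 4 4z"/><path d="M353 114l-6-6-2-11 2-7 6-3 7 4 4 10-3 8-4 4z"/><path d="M527 66l-4 3-2 5 2 4 4 1"/><path d="M180 17l-12 16-4 9 1 37-1 15-15 51 0 6 4 5 18 10 7 1 13-2 18-6 44-27 5-7 2-16 3-10 6-3 8 0 14 2 8 3 17 21 11 9 7 1 12-3 4 0 20 26 9 18 4 4 4 1 3-2 2-5 1-20 3-9 4-8 16-17 3-7 0-8-5-28-4-10-11-7-24-10-4-2-3-28"/></g><g data-elev="1500"><path d="M17 430l18 1 24 3 11-1 8-6 15-14 13-10 29-14 12-7 7-8 2-8-2-11-11-28-3-36-3-5-3-3-4 1-15 8-22 7-28 18-30 28-8 3-10 1"/><path d="M17 272l21 0 17 3 7-1 7-6 8-11 8-14 3-9-2-3-7-2-34 9-28-4"/><path d="M527 211l-14 2-10 6-4 7-5 17-6 7-38 22-29 11-8 6-6 8-4 8-1 8 7 20 1 6-14 36-3 36-7 12-20 13-7 7-4 10-6 25-7 12-11 7-16 4-57 3-28 14-9 9"/><path d="M192 109l29-1 5-2 3-4-1-5-9-12-3-8 2-10 12-20-1-5-6-4-12-2-12 1-11 5-6 8-2 9 3 31 4 14z"/><path d="M302 17l-7 18 0 8 8 6 23 6 7-2 3-6 1-20-3-10"/></g><g data-elev="1550"><path d="M62 409l8 1 9-4 11-8 6-9 1-6-2-5-9-18-4-5-5 1-7 5-14 17-7 11 0 5 1 4 6 7z"/><path d="M527 283l-13-3-20-11-11-1-12 4-22 13-19 6-8 6-3 5 0 7 13 14 1 11-7 31-14 28-4 25-5 12-14 28-32 51-12 8-28 5-9 5"/></g><g data-elev="1600"><path d="M527 437l-6 2-7 4-5 7-4 8-2 24 4 25-7 20"/></g>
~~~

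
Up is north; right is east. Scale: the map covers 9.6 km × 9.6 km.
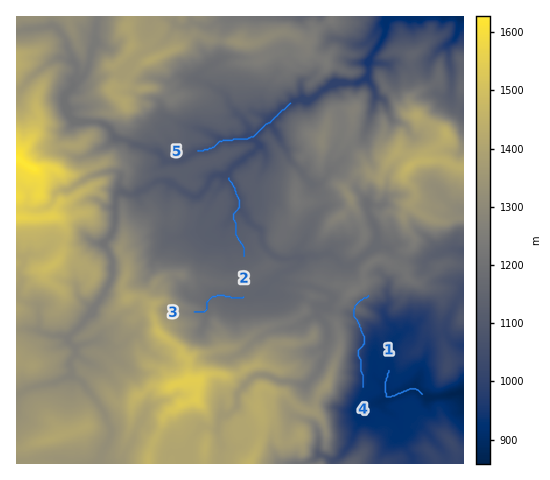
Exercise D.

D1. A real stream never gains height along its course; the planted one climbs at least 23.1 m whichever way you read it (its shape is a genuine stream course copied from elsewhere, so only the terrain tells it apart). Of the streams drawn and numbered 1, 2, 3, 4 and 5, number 4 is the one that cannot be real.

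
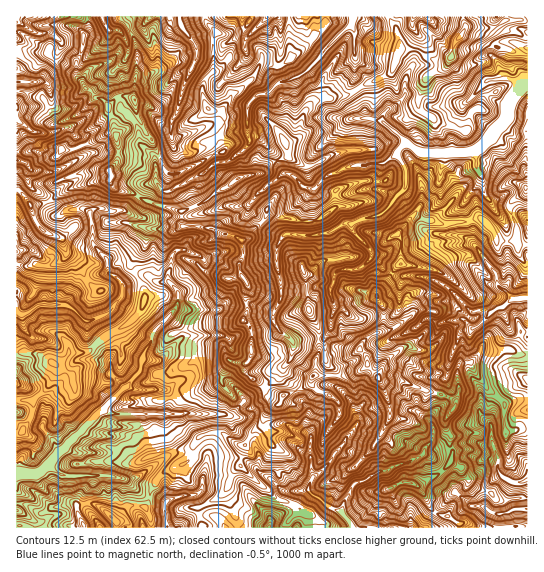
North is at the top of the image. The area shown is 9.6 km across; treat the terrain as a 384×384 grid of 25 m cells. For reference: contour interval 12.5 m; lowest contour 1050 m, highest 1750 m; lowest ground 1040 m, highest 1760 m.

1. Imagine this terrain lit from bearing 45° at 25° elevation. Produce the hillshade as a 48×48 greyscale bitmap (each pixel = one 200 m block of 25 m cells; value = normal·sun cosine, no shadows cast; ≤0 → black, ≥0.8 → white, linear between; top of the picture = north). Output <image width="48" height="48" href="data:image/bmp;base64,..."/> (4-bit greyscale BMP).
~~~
<image width="48" height="48" href="data:image/bmp;base64,Qk32BAAAAAAAAHYAAAAoAAAAMAAAADAAAAABAAQAAAAAAIAEAAATCwAAEwsAABAAAAAAAAAAAAAAABEREQAiIiIAMzMzAERERABVVVUAZmZmAHd3dwCIiIgAmZmZAKqqqgC7u7sAzMzMAN3d3QDu7u4A////ALhmdrYouJxROJd5lkdnv9UhICMkbP7bzHd3Z5V7qKpUeXZ5lkaM7YIREVQmve2omYiHeaq6qalmiHeJdHrepTMBBGFbzJZXiHmZu8yruIZVd1eXSbu4MjM1aUOalkesuZmauamYVXZVdld1inZ3Q1N3iYu5ZIvLiXaIZmVERnZ3lmZolUWJRDVXdpuoaM23WTV4d3Zmd4iIh2ZnZFjIFXZSI4h2e9ykaDaJiHeIiJiIh2VnZYu0JXQzNWdke8uSVmm2eIiIiJmYeIiYZ6qkNGU1WXZUbMtyZruVd4iImqqZmquWZ4dzFFdCVniDa6tUiHhlVniImIiIiJhkMiNDA2gwN7pRd7o1mWhlVniHZmZmZUIzADViArcQKpY0eadHmphlZ5mId3dmZSJgA4lhObIAKXV5vMh6qlRWeamYd2ZnZCQQKalViTEAeqrNvNiqqiRWiqqWeGd3ZCAAiphnhzMmvLrNq7mqmEVomZl2mYZ3ZBA2ipl4l0Rqy5ibqbqodompialnmHVnZSaFrLqGh1acupirrLmZiduGjLh4iHZnZVgjzclVeXi7qr3Oz6m7uqdovsmYiHd3ZUIDzrQzm4qYm8vv/qi8p4ib3peHeHeGZUIX7XM0y5l3ipra2om6iXeqphR3Z4d2VUMnunVI3WMyi6qru2aIm0V1QTV4ZomGQxABe7ZJ7CIl3b3f5jiqmCQzM1i6RqqVQAADztQp2Dms/c3+c73IQxNERXrGJ5hjEAE7/8AJyr2826uVXNuVMVZmV4qDV2ZSNFV9/4Bt6ZmadnmazLtiM2dlaatkVVVFYhJb7nTP6orqFa3Mu7kTVkMjeqdEREMSAAA7zZvu3M/QBry7u6MWeBAoqZYzMzEAABW/24l3eM1Decyph0JZmQCbqrZWZ1M0WM79yFIjRZV6mcqIiGa6igS5mpZ3YyNpqrzLh4mqhkRniImrqpvXeBmnZTIAAVq6iZiIibzcl3h5qni8qq2TVLx0QyABacyYqnZniL7qeLu7iIa7mstDQ9pnhkEpupZpmXeZec2FebzLqoW7mspEeOlEZ3WKmIaaqHnMu6UXeau7zYjKm8dYmEADZ2d4qovriJq6vHSKl3ZWi3u5mpd5h0Z3iYU2qY3YiGi7mVirqZdnqphmd2eZdqqHukM3mL/FaIrNc1q6vLu822Q0VGiIdpZHhERJqf6Wd3rcEpu7zLvNxSNGd5mIZDNWVDJamtuXZ3raKNu7uZmYY1V5qqiJZTRnQBN5e926VpvHjcqph3ZWZVaJqZmpdkeWADe6ru3JR7qoqZuomZhmVWZ4iJqpiXdzAH3bvdvJaJmYaKmImqp3ZmV4Z4mJiUQwBMyqmsq5doqpl2Z3icuYZ3Z2V5d4d0QzWKu7msu6lWqqh3V4ibuFV3d2aJiFRWVoiKy7m9vNtFq6eqiYiKpUZ4iGeZlkZniZZZzLi8vekVnJm5mpiahWd6qHeIdnh6mGRr/UW7zsIHvKqpmpiKh2WLqYZ5mYd4ZWae9wjMzXAr25m3iph5lkSbqnZ6qndw=="/>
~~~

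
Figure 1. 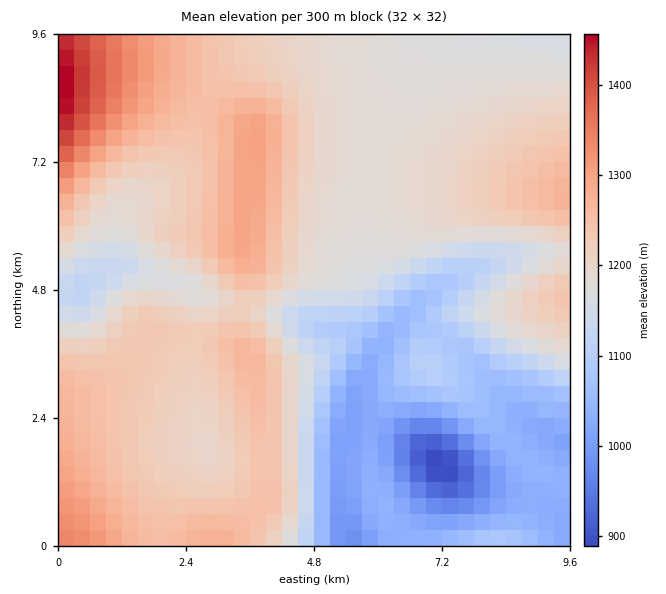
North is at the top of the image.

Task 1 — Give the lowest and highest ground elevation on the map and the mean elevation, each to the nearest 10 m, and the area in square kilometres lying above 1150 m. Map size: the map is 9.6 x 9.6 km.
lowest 880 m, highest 1470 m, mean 1180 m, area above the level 67.2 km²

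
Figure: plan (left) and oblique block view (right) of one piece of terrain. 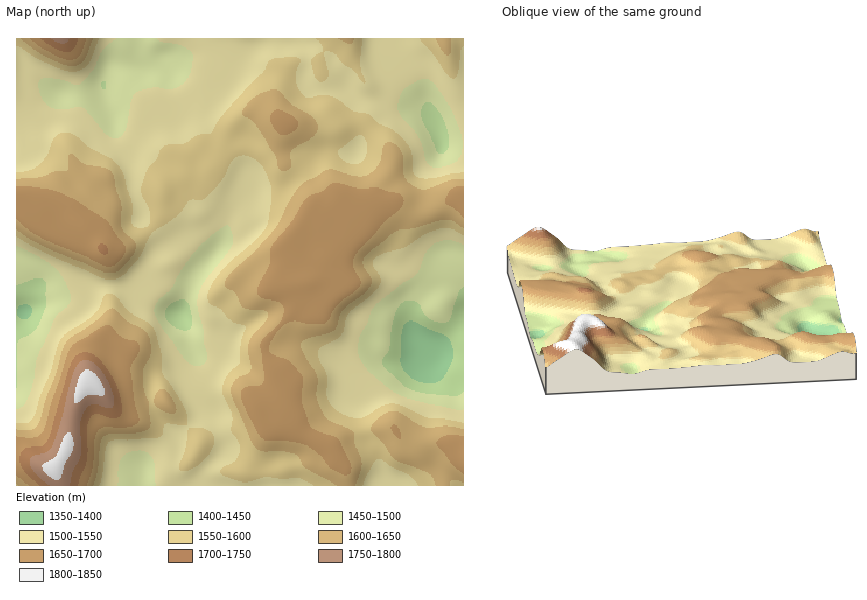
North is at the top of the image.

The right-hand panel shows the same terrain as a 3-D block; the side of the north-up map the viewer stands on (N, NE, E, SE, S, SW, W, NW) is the S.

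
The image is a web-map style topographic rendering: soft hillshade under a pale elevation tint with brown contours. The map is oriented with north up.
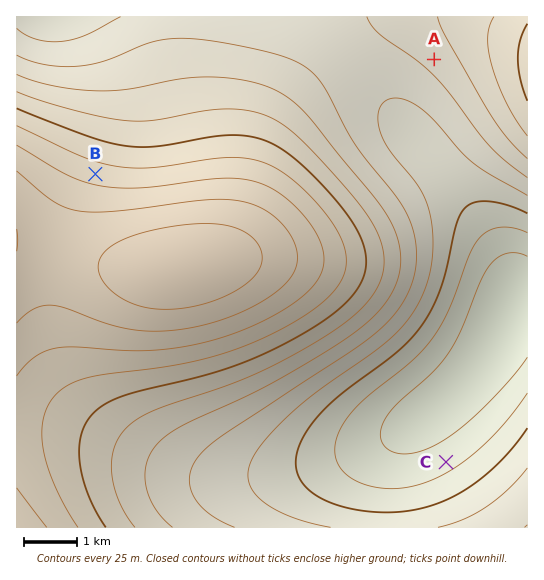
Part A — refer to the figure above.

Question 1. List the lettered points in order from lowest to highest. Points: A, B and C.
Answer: C A B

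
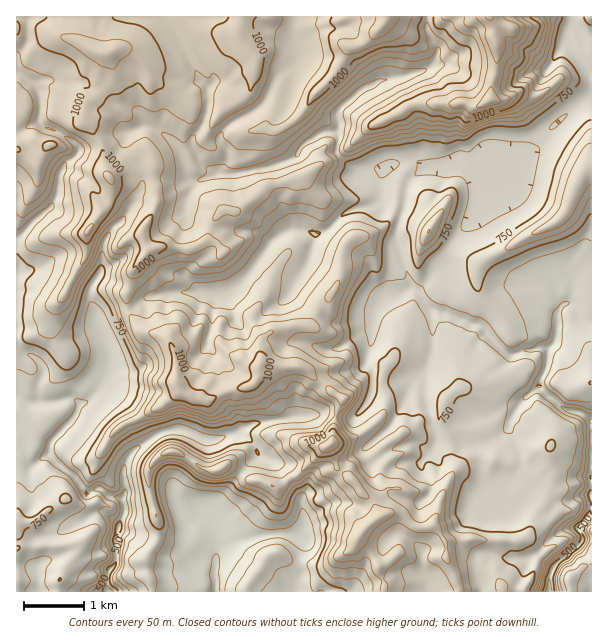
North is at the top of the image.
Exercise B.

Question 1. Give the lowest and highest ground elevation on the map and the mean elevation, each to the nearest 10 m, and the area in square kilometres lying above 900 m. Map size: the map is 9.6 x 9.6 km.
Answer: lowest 420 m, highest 1210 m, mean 820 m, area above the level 27.8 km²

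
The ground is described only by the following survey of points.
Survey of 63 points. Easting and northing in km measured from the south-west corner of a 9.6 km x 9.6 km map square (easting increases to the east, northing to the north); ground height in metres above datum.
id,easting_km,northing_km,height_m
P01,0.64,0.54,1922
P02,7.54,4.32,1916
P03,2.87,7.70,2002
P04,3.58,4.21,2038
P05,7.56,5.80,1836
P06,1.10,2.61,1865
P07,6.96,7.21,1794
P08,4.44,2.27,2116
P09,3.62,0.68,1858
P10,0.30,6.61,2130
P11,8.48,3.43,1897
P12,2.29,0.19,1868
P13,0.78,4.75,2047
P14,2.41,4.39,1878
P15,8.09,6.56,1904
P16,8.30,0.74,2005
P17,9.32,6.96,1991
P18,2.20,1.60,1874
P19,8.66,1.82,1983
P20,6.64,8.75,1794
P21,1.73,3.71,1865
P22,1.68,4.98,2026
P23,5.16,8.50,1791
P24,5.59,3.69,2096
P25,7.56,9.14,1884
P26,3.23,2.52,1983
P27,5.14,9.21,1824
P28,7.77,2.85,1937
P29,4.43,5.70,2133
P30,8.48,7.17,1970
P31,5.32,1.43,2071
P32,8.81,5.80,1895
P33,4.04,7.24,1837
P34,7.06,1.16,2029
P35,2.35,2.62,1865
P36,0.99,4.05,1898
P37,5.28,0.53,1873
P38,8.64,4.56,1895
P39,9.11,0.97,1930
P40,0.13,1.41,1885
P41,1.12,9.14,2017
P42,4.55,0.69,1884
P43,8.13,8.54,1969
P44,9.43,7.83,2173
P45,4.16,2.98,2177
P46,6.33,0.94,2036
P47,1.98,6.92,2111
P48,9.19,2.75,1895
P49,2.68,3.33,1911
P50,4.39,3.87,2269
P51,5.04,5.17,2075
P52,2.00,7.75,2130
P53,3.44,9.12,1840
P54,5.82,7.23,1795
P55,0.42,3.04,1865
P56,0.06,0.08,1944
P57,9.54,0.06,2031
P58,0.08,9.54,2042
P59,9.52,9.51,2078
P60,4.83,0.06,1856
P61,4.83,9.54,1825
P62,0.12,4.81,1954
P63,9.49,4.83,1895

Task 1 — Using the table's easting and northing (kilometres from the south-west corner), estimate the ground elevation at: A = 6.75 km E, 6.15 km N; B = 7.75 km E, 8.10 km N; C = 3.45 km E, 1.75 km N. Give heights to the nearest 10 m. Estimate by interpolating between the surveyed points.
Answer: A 1790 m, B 1880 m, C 1920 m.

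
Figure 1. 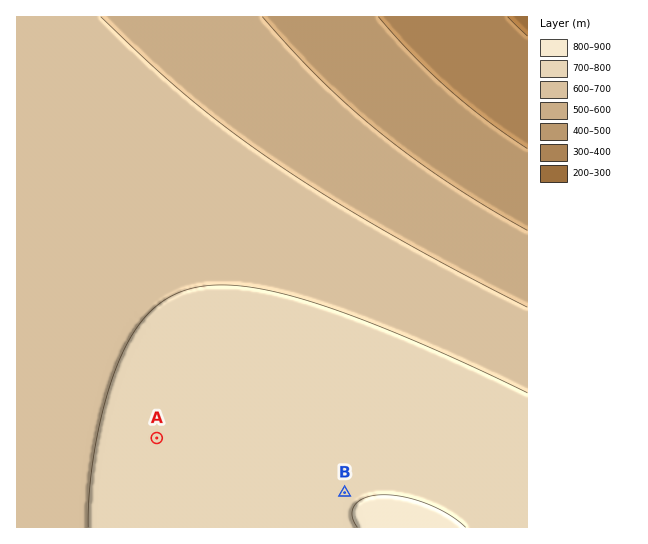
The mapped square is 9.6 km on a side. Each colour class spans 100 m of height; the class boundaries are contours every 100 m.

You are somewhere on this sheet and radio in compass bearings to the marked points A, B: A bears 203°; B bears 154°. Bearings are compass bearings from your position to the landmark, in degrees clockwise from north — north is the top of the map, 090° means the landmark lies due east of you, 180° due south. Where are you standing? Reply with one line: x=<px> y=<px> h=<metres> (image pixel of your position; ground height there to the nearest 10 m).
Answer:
x=232 y=261 h=690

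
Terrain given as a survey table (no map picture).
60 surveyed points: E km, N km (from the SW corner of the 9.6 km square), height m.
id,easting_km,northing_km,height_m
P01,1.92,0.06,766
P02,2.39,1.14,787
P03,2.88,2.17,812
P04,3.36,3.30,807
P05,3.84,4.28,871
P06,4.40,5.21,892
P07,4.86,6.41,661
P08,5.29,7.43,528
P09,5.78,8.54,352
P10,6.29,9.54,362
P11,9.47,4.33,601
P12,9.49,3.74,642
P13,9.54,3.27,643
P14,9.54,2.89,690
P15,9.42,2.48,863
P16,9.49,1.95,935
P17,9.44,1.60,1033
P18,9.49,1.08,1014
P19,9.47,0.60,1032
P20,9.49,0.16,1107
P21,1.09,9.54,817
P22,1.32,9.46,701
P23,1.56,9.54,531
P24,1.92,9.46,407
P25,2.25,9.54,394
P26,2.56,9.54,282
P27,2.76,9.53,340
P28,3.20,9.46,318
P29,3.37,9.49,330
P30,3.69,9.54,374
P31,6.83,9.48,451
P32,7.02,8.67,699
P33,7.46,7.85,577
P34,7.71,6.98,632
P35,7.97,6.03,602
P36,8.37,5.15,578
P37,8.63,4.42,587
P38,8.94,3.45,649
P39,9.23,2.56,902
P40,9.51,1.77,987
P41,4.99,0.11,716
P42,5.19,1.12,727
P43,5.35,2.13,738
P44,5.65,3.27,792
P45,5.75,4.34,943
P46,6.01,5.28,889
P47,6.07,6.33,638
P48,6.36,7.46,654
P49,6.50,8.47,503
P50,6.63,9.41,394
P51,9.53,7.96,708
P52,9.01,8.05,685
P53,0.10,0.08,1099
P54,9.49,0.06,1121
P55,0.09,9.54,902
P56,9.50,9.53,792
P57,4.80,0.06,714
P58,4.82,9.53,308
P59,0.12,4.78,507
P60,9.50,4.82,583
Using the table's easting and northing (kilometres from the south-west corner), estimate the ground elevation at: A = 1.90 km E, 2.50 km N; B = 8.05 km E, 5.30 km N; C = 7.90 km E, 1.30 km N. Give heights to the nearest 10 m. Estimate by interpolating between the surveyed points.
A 740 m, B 590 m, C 920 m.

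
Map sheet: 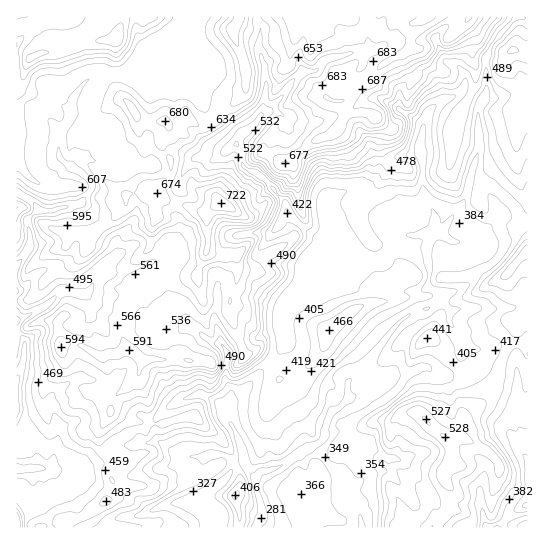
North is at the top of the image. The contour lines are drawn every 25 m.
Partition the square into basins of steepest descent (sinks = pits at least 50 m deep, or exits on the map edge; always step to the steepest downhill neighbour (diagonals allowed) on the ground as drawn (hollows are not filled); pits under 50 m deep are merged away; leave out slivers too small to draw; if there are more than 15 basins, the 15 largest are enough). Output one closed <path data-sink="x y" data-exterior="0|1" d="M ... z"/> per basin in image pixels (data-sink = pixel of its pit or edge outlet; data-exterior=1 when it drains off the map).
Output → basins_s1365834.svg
<path data-sink="261 518" data-exterior="0" d="M527 16l-511 1 0 284 11-1 6-3 17-21 27-15-2 5 0 31-7 14-11 11 4 20-1 4 6-2 15 1 21 12 27-8 12 10-2 15-23 21-5 12 0 6-12 21 0 7 4 9 13 16-5 11 2 9-4 11-3 4-19 14-8 4-14 1 0 8 407-1-1-8-8-7-14-5 2-17-7-12 0-5 7-10 0-16-6-9 16-1 3-7 1-13 28-27 6-12 4-20 14-33 5-6 6-2z"/><path data-sink="17 469" data-exterior="1" d="M74 344l-13 2 3 16-3 7-13 13-4 8 0 23-28 21 0 60 4 3 15 26 6 5 21-8 17-1 29-20 5-13-2-9 5-11-13-16-4-9 0-7 12-21 0-6 5-12 23-21 2-8 0-7-12-10-27 8-17-10z"/><path data-sink="527 505" data-exterior="1" d="M527 317l-5 2-5 6-14 33-4 20-6 12-28 27-4 20-16 1 6 9 0 16-7 10 0 5 7 12-2 17 14 5 8 7 2 9 55-1z"/><path data-sink="17 521" data-exterior="1" d="M77 261l-27 15-17 21-17 5 1 131 2 0 7-8 18-12 0-23 4-8 15-16 1-5-7-39 11-11 7-14 0-31z"/>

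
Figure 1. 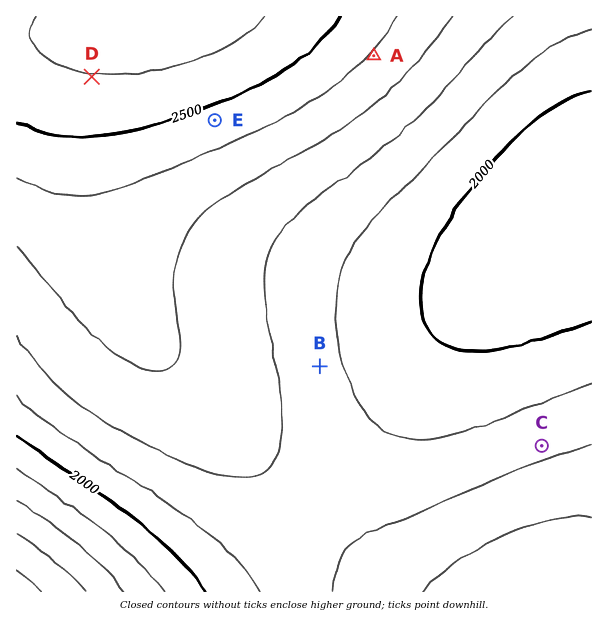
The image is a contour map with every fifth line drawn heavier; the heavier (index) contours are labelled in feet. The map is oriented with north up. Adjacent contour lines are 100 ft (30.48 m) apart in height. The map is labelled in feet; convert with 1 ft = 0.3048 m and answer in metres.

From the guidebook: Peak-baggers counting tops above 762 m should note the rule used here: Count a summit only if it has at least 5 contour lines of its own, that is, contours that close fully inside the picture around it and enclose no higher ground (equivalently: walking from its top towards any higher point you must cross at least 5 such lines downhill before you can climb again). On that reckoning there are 0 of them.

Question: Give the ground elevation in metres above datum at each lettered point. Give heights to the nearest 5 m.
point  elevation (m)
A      730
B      650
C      665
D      790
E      750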